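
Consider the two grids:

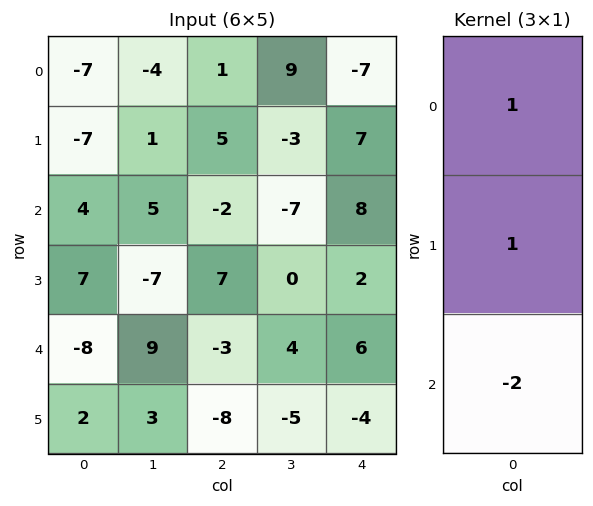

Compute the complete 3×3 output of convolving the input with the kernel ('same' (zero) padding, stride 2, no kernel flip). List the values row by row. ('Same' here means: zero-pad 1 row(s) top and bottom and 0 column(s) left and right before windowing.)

7 -9 -21
-17 -11 11
-5 20 16

Output[0,0]: The receptive field on the zero-padded input at this output position is [0 / -7 / -7]. Elementwise product with the kernel and sum: 0·1 + -7·1 + -7·-2.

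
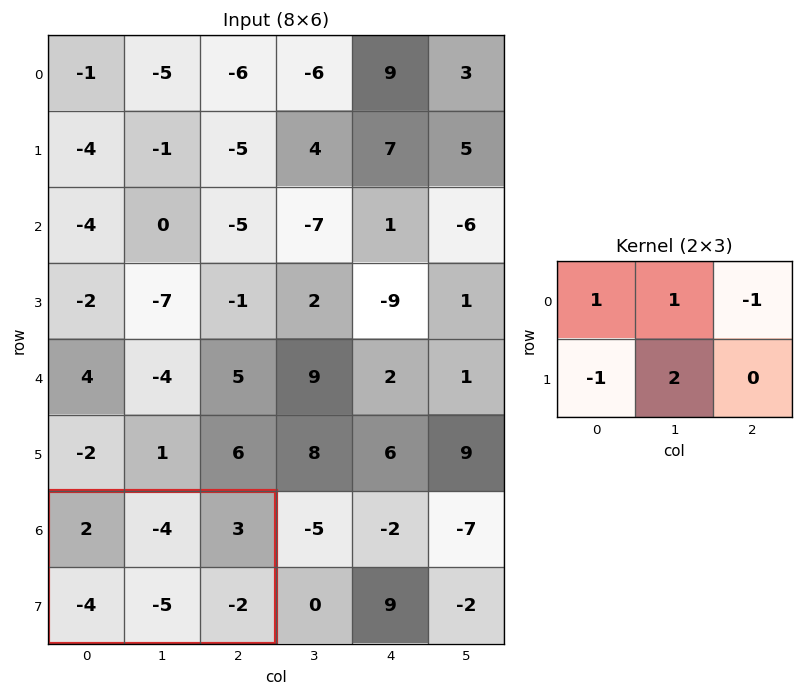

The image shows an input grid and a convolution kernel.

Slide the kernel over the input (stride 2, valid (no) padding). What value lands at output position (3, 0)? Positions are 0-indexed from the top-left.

-11

The receptive field on the input at this output position is [2 -4 3 / -4 -5 -2]. Elementwise product with the kernel and sum: 2·1 + -4·1 + 3·-1 + -4·-1 + -5·2.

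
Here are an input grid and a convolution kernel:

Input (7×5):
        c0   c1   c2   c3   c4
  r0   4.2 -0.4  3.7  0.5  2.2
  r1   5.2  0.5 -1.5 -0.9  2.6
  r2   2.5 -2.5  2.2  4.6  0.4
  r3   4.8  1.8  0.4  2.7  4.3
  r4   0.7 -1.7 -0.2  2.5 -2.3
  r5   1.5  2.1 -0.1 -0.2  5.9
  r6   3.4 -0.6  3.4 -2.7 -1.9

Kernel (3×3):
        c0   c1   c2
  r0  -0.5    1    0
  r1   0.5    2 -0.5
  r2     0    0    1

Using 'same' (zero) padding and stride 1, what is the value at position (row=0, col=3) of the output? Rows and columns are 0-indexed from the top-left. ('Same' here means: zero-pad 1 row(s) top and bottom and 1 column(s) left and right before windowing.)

4.35

The receptive field on the zero-padded input at this output position is [0 0 0 / 3.7 0.5 2.2 / -1.5 -0.9 2.6]. Elementwise product with the kernel and sum: 0·-0.5 + 0·1 + 3.7·0.5 + 0.5·2 + 2.2·-0.5 + 2.6·1.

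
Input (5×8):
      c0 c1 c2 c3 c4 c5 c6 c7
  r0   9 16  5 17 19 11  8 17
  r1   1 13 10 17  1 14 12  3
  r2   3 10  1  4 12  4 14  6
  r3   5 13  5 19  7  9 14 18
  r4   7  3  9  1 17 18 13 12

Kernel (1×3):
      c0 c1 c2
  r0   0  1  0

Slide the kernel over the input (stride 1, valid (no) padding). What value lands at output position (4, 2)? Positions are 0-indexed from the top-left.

The receptive field on the input at this output position is [9 1 17]. Elementwise product with the kernel and sum: 1·1.

1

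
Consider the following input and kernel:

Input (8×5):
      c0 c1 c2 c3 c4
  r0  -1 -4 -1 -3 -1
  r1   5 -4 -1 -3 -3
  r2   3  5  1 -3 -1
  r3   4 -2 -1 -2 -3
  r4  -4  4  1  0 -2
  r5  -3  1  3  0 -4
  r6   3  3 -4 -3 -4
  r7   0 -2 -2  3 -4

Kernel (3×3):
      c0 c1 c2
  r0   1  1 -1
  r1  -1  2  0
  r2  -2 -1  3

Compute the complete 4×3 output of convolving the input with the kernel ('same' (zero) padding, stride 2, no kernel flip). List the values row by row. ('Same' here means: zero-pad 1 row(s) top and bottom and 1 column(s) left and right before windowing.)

Output[0,0]: The receptive field on the zero-padded input at this output position is [0 0 0 / 0 -1 -4 / 0 5 -4]. Elementwise product with the kernel and sum: 0·1 + 0·1 + 0·-1 + 0·-1 + -1·2 + 0·-2 + 5·-1 + -4·3.
Output[0,1]: The receptive field on the zero-padded input at this output position is [0 0 0 / -4 -1 -3 / -4 -1 -3]. Elementwise product with the kernel and sum: 0·1 + 0·1 + 0·-1 + -4·-1 + -1·2 + -4·-2 + -1·-1 + -3·3.

-19 2 10
5 -6 2
4 -8 -5
-4 8 -11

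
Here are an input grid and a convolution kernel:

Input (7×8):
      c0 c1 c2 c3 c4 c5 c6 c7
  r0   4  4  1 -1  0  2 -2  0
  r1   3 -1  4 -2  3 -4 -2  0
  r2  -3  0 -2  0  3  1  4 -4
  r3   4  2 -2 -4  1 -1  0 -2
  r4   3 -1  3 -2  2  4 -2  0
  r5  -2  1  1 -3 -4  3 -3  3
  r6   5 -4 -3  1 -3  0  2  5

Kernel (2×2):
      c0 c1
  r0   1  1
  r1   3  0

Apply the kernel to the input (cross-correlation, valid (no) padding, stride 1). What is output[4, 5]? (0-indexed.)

The receptive field on the input at this output position is [4 -2 / 3 -3]. Elementwise product with the kernel and sum: 4·1 + -2·1 + 3·3.

11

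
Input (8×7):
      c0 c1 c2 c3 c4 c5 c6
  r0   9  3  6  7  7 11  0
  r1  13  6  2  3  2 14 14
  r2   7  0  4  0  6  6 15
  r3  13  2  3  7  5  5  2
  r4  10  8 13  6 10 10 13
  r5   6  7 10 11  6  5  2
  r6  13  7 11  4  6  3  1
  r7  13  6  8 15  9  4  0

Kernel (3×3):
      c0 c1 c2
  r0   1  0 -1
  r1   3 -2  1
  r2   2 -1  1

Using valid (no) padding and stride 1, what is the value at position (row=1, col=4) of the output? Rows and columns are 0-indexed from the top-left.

The receptive field on the input at this output position is [2 14 14 / 6 6 15 / 5 5 2]. Elementwise product with the kernel and sum: 2·1 + 14·-1 + 6·3 + 6·-2 + 15·1 + 5·2 + 5·-1 + 2·1.

16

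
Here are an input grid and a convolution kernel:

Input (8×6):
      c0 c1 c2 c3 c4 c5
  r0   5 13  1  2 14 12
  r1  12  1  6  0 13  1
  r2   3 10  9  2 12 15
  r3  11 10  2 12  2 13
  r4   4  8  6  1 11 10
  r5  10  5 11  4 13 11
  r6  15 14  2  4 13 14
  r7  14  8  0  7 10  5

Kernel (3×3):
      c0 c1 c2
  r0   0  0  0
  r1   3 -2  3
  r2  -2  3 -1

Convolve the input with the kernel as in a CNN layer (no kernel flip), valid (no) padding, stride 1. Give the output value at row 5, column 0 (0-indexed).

The receptive field on the input at this output position is [10 5 11 / 15 14 2 / 14 8 0]. Elementwise product with the kernel and sum: 15·3 + 14·-2 + 2·3 + 14·-2 + 8·3 + 0·-1.

19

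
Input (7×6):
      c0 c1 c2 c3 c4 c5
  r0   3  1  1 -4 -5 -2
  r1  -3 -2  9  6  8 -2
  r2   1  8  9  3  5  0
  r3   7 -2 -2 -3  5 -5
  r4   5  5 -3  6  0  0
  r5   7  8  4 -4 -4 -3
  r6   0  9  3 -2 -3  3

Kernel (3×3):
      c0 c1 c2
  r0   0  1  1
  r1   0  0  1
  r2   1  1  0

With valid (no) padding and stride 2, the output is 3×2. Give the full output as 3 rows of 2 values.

Output[0,0]: The receptive field on the input at this output position is [3 1 1 / -3 -2 9 / 1 8 9]. Elementwise product with the kernel and sum: 1·1 + 1·1 + 9·1 + 1·1 + 8·1.

20 11
25 16
15 3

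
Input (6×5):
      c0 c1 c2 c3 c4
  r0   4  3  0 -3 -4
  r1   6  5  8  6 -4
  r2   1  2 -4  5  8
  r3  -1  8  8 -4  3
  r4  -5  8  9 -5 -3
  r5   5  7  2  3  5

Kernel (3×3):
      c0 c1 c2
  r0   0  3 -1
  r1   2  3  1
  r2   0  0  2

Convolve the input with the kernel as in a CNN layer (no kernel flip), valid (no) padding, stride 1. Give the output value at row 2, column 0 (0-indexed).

58

The receptive field on the input at this output position is [1 2 -4 / -1 8 8 / -5 8 9]. Elementwise product with the kernel and sum: 2·3 + -4·-1 + -1·2 + 8·3 + 8·1 + 9·2.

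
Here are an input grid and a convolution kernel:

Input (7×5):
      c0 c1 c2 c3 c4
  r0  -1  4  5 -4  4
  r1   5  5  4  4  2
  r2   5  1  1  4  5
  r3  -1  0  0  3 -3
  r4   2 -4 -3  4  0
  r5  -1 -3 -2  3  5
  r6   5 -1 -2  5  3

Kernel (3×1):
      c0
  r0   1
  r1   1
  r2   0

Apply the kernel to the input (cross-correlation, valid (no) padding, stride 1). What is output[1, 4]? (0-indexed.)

7

The receptive field on the input at this output position is [2 / 5 / -3]. Elementwise product with the kernel and sum: 2·1 + 5·1.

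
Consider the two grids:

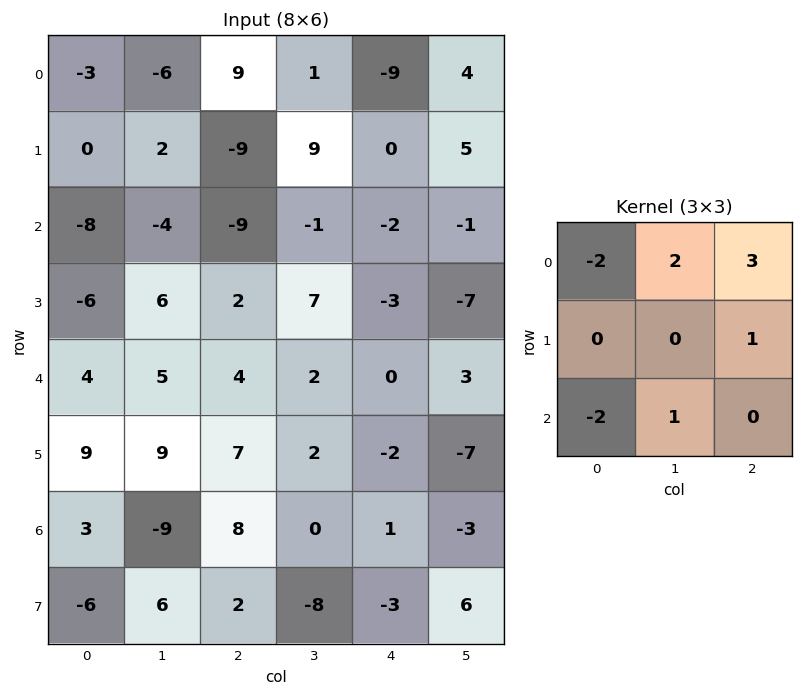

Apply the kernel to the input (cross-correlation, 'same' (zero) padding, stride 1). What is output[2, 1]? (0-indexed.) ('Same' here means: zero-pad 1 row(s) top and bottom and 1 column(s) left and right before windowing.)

The receptive field on the zero-padded input at this output position is [0 2 -9 / -8 -4 -9 / -6 6 2]. Elementwise product with the kernel and sum: 0·-2 + 2·2 + -9·3 + -9·1 + -6·-2 + 6·1.

-14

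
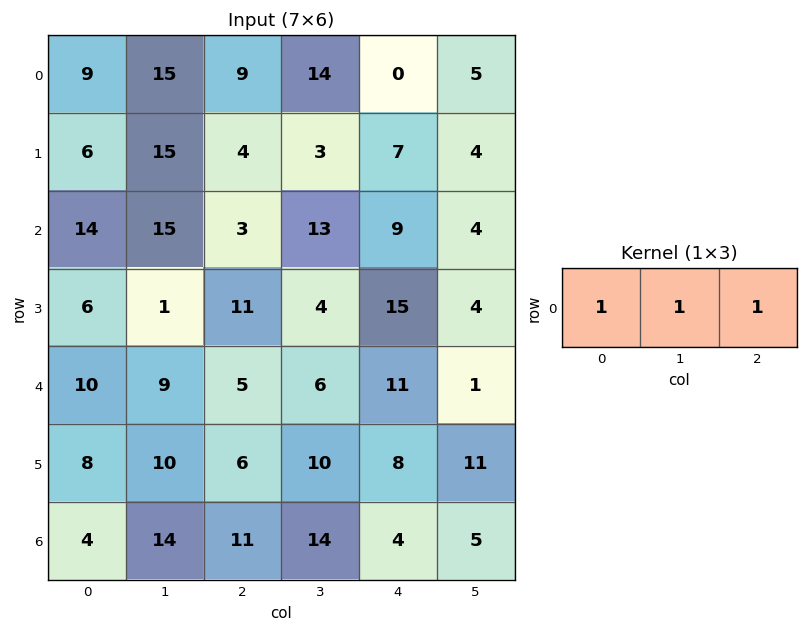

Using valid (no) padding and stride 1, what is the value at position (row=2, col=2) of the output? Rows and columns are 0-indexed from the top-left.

The receptive field on the input at this output position is [3 13 9]. Elementwise product with the kernel and sum: 3·1 + 13·1 + 9·1.

25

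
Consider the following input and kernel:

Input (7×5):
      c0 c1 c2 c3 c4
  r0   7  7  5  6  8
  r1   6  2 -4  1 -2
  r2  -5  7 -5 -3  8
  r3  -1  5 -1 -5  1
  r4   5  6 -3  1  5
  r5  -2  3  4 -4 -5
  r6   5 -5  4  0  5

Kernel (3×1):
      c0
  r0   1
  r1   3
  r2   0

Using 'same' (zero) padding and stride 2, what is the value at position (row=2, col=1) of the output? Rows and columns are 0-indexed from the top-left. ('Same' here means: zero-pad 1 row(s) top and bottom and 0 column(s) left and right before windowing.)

The receptive field on the zero-padded input at this output position is [-1 / -3 / 4]. Elementwise product with the kernel and sum: -1·1 + -3·3.

-10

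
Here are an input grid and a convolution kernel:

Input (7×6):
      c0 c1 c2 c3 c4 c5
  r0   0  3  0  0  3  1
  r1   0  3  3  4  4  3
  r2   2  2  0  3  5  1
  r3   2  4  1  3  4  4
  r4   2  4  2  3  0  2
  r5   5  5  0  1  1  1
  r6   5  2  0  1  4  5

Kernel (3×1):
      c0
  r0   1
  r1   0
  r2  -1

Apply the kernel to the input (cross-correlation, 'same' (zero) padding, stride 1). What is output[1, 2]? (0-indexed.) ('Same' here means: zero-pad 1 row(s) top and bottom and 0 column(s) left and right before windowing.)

0

The receptive field on the zero-padded input at this output position is [0 / 3 / 0]. Elementwise product with the kernel and sum: 0·1 + 0·-1.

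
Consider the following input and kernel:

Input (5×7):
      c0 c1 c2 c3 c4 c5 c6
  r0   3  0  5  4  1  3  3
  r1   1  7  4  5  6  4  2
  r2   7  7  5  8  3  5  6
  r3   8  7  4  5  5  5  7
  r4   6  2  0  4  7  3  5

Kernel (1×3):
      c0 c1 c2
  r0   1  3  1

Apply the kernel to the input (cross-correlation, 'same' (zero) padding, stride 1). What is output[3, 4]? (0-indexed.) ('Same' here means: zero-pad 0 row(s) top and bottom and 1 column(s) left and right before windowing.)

25

The receptive field on the zero-padded input at this output position is [5 5 5]. Elementwise product with the kernel and sum: 5·1 + 5·3 + 5·1.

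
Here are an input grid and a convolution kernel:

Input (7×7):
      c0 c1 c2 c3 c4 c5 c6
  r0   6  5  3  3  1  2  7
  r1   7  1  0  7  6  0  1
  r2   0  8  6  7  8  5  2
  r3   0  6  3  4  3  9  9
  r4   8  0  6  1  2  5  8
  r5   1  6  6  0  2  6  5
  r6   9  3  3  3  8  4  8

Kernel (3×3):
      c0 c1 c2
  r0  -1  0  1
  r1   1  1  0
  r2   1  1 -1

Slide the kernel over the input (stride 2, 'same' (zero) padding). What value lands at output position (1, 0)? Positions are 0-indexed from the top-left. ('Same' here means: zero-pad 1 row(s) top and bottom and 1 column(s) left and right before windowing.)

The receptive field on the zero-padded input at this output position is [0 7 1 / 0 0 8 / 0 0 6]. Elementwise product with the kernel and sum: 0·-1 + 1·1 + 0·1 + 0·1 + 0·1 + 0·1 + 6·-1.

-5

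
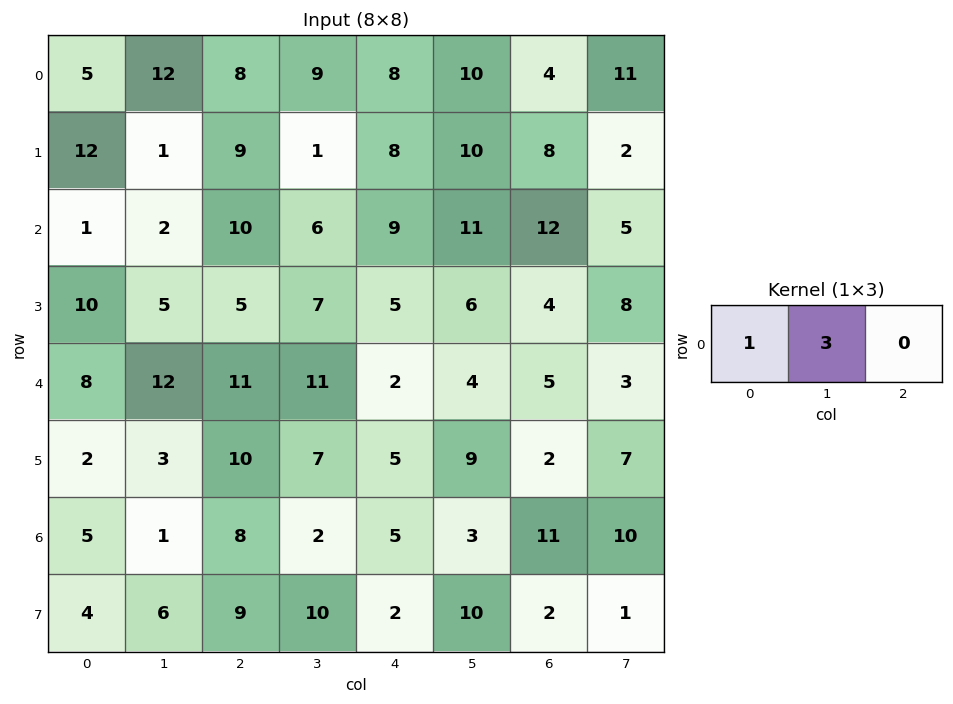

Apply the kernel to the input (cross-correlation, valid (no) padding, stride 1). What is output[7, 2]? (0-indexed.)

The receptive field on the input at this output position is [9 10 2]. Elementwise product with the kernel and sum: 9·1 + 10·3.

39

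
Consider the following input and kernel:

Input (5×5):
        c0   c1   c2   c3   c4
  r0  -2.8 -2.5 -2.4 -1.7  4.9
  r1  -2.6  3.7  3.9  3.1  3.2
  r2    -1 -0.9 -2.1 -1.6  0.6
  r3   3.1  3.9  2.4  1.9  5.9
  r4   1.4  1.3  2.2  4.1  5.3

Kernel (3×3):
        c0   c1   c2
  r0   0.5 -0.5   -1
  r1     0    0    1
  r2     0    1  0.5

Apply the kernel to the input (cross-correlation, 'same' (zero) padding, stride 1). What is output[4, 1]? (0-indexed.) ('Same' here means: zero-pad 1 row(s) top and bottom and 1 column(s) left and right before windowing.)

The receptive field on the zero-padded input at this output position is [3.1 3.9 2.4 / 1.4 1.3 2.2 / 0 0 0]. Elementwise product with the kernel and sum: 3.1·0.5 + 3.9·-0.5 + 2.4·-1 + 2.2·1 + 0·1 + 0·0.5.

-0.6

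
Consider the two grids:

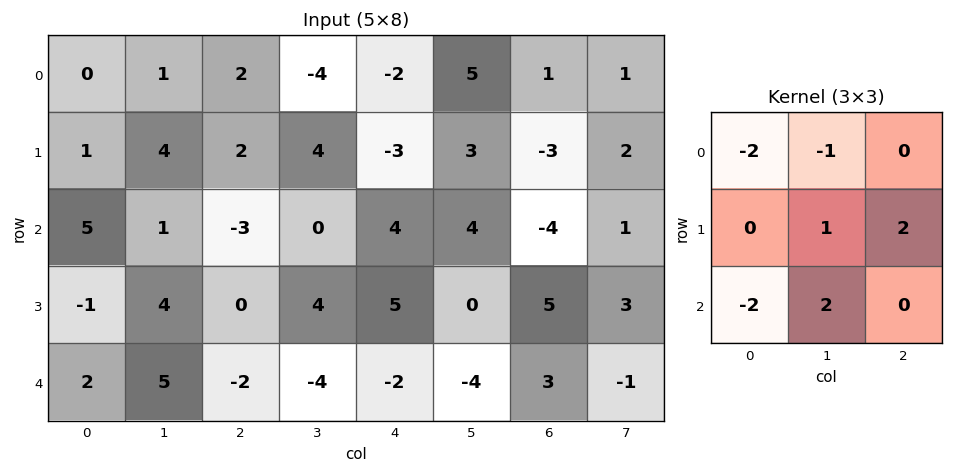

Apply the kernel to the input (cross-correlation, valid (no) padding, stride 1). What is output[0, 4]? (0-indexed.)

-4

The receptive field on the input at this output position is [-2 5 1 / -3 3 -3 / 4 4 -4]. Elementwise product with the kernel and sum: -2·-2 + 5·-1 + 3·1 + -3·2 + 4·-2 + 4·2.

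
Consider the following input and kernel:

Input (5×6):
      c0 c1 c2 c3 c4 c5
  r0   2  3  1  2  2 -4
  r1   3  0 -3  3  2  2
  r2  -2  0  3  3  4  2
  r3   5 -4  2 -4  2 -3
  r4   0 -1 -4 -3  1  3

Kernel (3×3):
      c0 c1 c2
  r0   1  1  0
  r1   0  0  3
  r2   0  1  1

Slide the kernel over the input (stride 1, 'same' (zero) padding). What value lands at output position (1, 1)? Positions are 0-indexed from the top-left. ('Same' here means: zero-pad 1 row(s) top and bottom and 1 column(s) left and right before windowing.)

-1

The receptive field on the zero-padded input at this output position is [2 3 1 / 3 0 -3 / -2 0 3]. Elementwise product with the kernel and sum: 2·1 + 3·1 + -3·3 + 0·1 + 3·1.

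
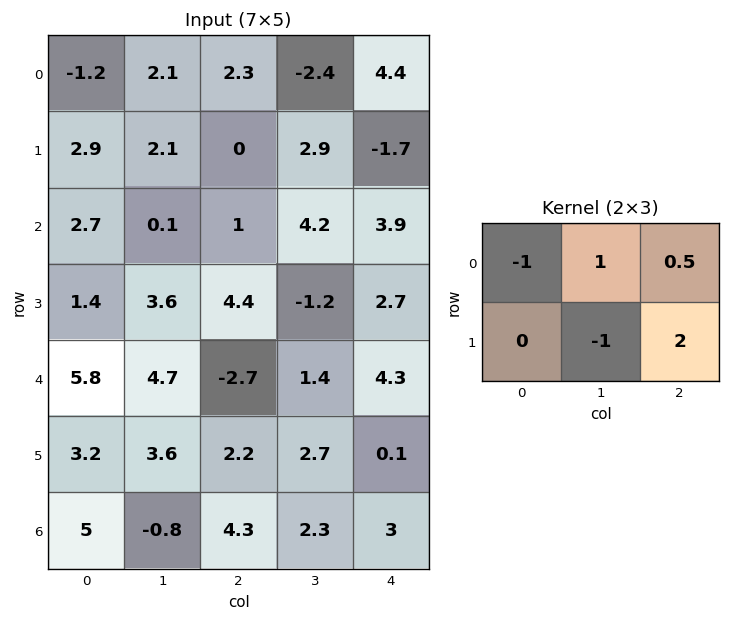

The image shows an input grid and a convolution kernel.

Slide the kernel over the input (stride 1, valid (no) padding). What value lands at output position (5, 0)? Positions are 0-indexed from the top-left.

The receptive field on the input at this output position is [3.2 3.6 2.2 / 5 -0.8 4.3]. Elementwise product with the kernel and sum: 3.2·-1 + 3.6·1 + 2.2·0.5 + -0.8·-1 + 4.3·2.

10.9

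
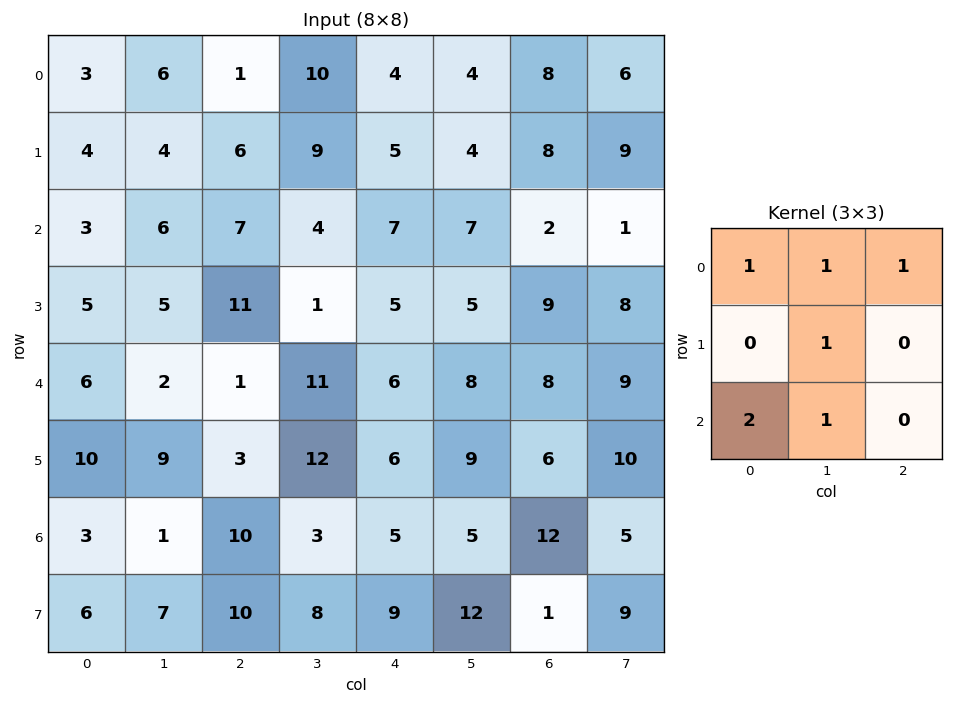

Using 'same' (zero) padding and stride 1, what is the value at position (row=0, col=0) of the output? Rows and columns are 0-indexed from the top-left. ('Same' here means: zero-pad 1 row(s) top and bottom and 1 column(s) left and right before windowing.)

7

The receptive field on the zero-padded input at this output position is [0 0 0 / 0 3 6 / 0 4 4]. Elementwise product with the kernel and sum: 0·1 + 0·1 + 0·1 + 3·1 + 0·2 + 4·1.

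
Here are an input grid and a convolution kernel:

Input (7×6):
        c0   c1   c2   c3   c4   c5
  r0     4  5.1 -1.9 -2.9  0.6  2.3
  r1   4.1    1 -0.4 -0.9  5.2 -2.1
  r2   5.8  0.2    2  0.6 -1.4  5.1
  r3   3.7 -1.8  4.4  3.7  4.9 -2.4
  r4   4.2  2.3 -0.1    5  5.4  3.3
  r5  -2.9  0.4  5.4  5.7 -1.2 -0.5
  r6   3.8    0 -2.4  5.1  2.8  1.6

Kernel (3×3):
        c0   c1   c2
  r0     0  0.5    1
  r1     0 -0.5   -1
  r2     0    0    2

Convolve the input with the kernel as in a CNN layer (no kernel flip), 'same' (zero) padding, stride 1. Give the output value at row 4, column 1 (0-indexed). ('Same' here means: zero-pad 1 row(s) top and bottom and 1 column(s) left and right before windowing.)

The receptive field on the zero-padded input at this output position is [3.7 -1.8 4.4 / 4.2 2.3 -0.1 / -2.9 0.4 5.4]. Elementwise product with the kernel and sum: -1.8·0.5 + 4.4·1 + 2.3·-0.5 + -0.1·-1 + 5.4·2.

13.25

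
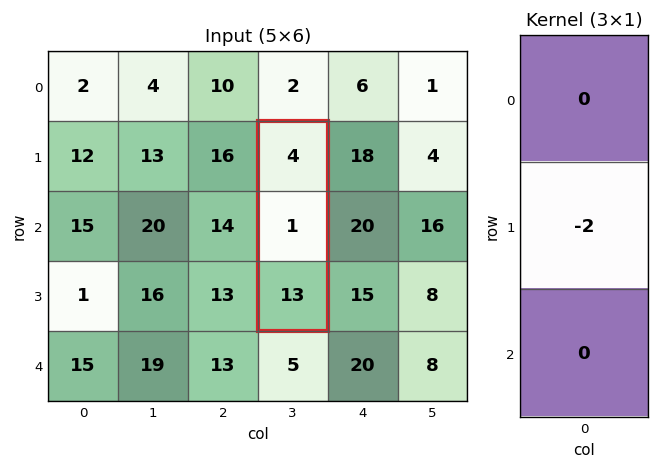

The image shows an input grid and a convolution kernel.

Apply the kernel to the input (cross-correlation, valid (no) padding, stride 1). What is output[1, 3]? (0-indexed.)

The receptive field on the input at this output position is [4 / 1 / 13]. Elementwise product with the kernel and sum: 1·-2.

-2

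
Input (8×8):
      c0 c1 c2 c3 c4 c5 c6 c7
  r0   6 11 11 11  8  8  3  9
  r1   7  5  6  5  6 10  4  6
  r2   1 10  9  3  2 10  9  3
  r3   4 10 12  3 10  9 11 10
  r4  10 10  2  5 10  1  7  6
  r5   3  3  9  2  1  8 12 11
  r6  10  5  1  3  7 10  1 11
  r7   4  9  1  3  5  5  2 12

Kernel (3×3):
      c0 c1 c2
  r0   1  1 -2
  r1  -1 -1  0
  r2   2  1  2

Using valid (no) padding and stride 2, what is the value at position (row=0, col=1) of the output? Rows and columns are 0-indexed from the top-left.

The receptive field on the input at this output position is [11 11 8 / 6 5 6 / 9 3 2]. Elementwise product with the kernel and sum: 11·1 + 11·1 + 8·-2 + 6·-1 + 5·-1 + 9·2 + 3·1 + 2·2.

20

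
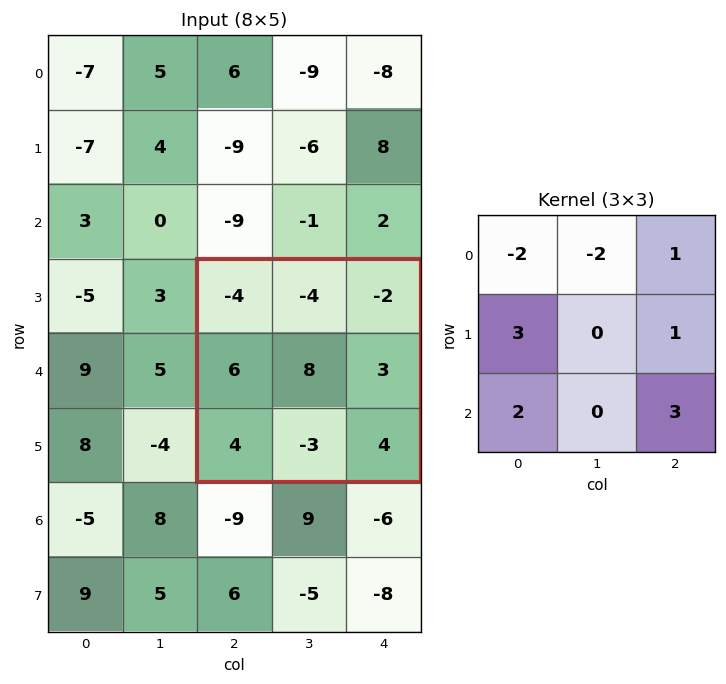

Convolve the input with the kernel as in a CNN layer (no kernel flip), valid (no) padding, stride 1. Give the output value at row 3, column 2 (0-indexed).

The receptive field on the input at this output position is [-4 -4 -2 / 6 8 3 / 4 -3 4]. Elementwise product with the kernel and sum: -4·-2 + -4·-2 + -2·1 + 6·3 + 3·1 + 4·2 + 4·3.

55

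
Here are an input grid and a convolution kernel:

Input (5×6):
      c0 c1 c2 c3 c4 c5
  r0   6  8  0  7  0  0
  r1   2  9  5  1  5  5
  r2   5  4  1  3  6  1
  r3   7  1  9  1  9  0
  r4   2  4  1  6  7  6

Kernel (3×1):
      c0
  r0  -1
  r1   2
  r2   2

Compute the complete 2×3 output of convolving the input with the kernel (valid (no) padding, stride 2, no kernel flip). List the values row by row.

8 12 22
13 19 26

Output[0,0]: The receptive field on the input at this output position is [6 / 2 / 5]. Elementwise product with the kernel and sum: 6·-1 + 2·2 + 5·2.
Output[0,1]: The receptive field on the input at this output position is [0 / 5 / 1]. Elementwise product with the kernel and sum: 0·-1 + 5·2 + 1·2.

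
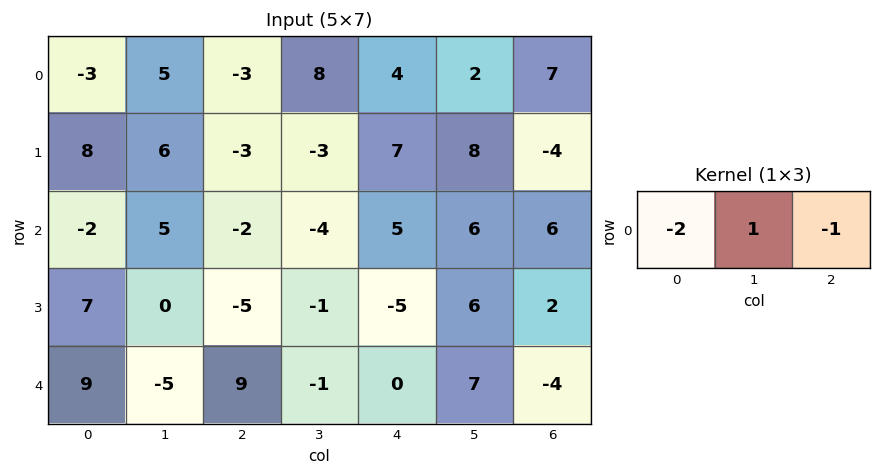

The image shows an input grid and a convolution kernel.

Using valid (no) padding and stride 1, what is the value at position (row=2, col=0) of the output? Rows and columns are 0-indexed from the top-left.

11

The receptive field on the input at this output position is [-2 5 -2]. Elementwise product with the kernel and sum: -2·-2 + 5·1 + -2·-1.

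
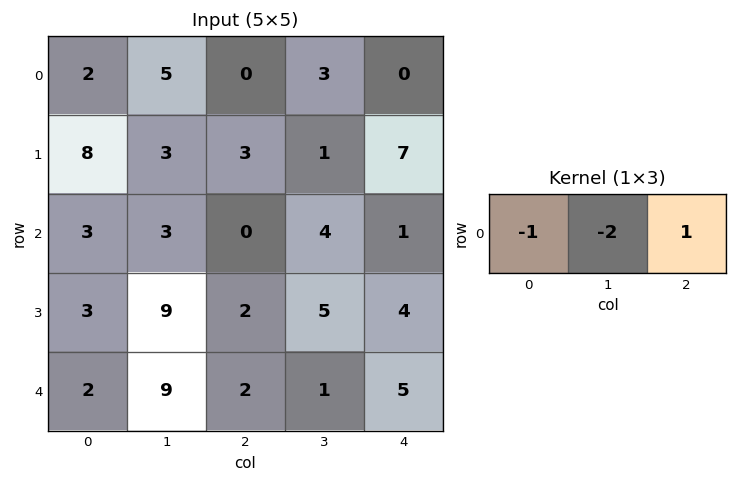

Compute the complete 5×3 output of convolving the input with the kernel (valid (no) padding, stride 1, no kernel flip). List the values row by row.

Output[0,0]: The receptive field on the input at this output position is [2 5 0]. Elementwise product with the kernel and sum: 2·-1 + 5·-2 + 0·1.

-12 -2 -6
-11 -8 2
-9 1 -7
-19 -8 -8
-18 -12 1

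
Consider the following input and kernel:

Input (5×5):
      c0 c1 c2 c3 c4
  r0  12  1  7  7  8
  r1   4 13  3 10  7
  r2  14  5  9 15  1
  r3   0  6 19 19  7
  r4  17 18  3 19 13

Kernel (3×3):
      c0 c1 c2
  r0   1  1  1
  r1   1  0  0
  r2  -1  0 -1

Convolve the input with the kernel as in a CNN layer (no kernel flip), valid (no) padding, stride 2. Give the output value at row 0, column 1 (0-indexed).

The receptive field on the input at this output position is [7 7 8 / 3 10 7 / 9 15 1]. Elementwise product with the kernel and sum: 7·1 + 7·1 + 8·1 + 3·1 + 9·-1 + 1·-1.

15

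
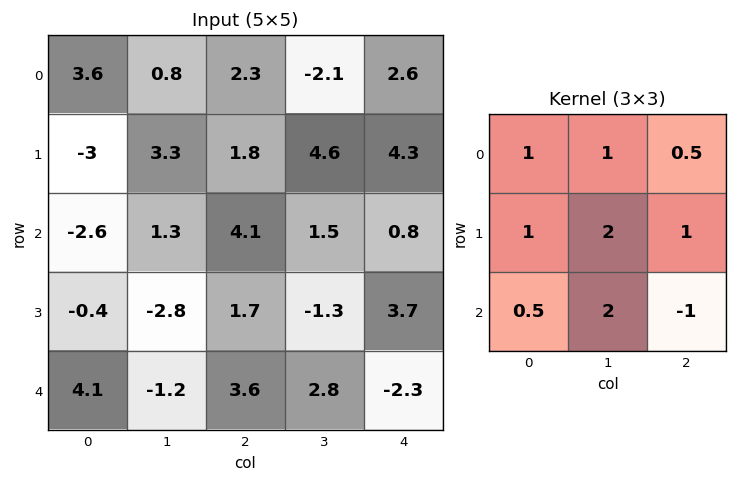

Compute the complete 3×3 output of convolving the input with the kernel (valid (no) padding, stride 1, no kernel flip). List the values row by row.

8.15 20.9 21.05
-2.2 21.7 11
-7.5 9.25 18.5

Output[0,0]: The receptive field on the input at this output position is [3.6 0.8 2.3 / -3 3.3 1.8 / -2.6 1.3 4.1]. Elementwise product with the kernel and sum: 3.6·1 + 0.8·1 + 2.3·0.5 + -3·1 + 3.3·2 + 1.8·1 + -2.6·0.5 + 1.3·2 + 4.1·-1.
Output[0,1]: The receptive field on the input at this output position is [0.8 2.3 -2.1 / 3.3 1.8 4.6 / 1.3 4.1 1.5]. Elementwise product with the kernel and sum: 0.8·1 + 2.3·1 + -2.1·0.5 + 3.3·1 + 1.8·2 + 4.6·1 + 1.3·0.5 + 4.1·2 + 1.5·-1.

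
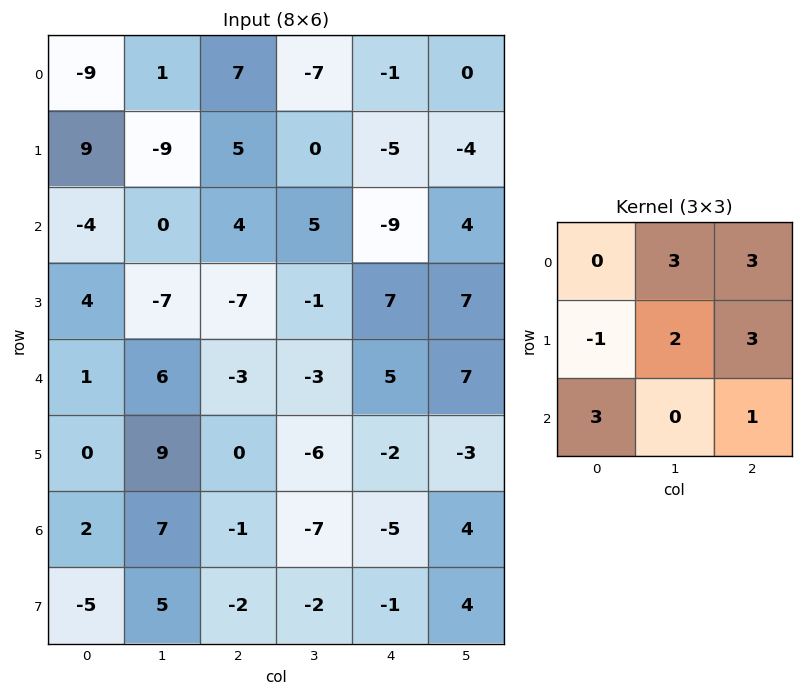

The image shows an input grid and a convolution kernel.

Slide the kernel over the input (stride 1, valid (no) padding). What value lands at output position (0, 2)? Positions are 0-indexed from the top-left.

-41

The receptive field on the input at this output position is [7 -7 -1 / 5 0 -5 / 4 5 -9]. Elementwise product with the kernel and sum: -7·3 + -1·3 + 5·-1 + 0·2 + -5·3 + 4·3 + -9·1.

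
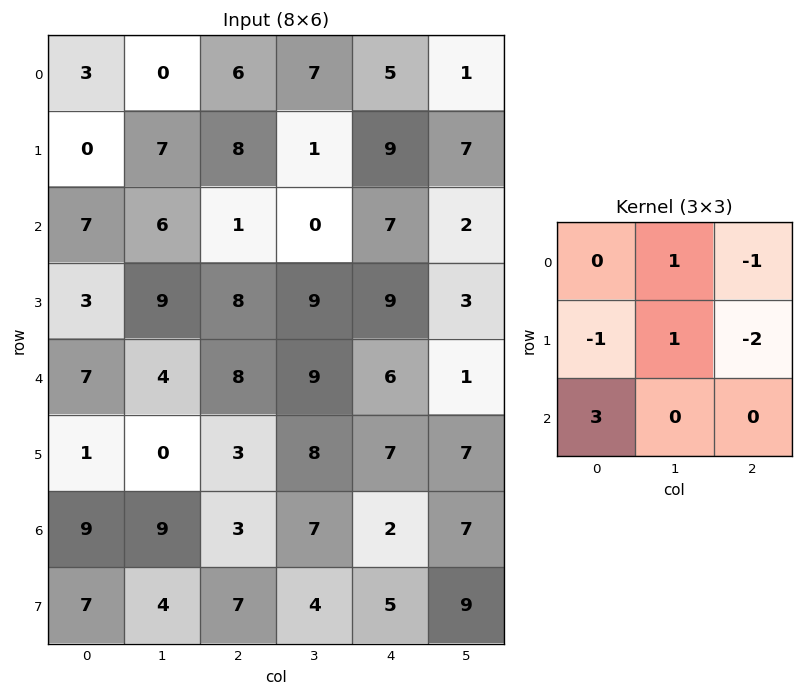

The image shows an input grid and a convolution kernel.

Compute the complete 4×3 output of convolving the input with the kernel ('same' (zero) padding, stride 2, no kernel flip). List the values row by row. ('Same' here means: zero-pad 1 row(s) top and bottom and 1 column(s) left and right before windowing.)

Output[0,0]: The receptive field on the zero-padded input at this output position is [0 0 0 / 0 3 0 / 0 0 7]. Elementwise product with the kernel and sum: 0·1 + 0·-1 + 0·-1 + 3·1 + 0·-2 + 0·3.
Output[0,1]: The receptive field on the zero-padded input at this output position is [0 0 0 / 0 6 7 / 7 8 1]. Elementwise product with the kernel and sum: 0·1 + 0·-1 + 0·-1 + 6·1 + 7·-2 + 7·3.

3 13 -1
-12 29 32
-7 -15 25
-8 -13 -7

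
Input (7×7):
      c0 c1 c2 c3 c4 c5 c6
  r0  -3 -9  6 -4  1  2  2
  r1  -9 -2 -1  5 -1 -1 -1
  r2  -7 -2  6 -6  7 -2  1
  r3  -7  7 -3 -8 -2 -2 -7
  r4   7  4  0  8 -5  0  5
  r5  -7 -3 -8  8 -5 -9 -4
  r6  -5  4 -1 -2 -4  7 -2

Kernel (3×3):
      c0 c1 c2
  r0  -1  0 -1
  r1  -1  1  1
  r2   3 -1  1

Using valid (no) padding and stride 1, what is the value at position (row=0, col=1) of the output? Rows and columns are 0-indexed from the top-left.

1

The receptive field on the input at this output position is [-9 6 -4 / -2 -1 5 / -2 6 -6]. Elementwise product with the kernel and sum: -9·-1 + -4·-1 + -2·-1 + -1·1 + 5·1 + -2·3 + 6·-1 + -6·1.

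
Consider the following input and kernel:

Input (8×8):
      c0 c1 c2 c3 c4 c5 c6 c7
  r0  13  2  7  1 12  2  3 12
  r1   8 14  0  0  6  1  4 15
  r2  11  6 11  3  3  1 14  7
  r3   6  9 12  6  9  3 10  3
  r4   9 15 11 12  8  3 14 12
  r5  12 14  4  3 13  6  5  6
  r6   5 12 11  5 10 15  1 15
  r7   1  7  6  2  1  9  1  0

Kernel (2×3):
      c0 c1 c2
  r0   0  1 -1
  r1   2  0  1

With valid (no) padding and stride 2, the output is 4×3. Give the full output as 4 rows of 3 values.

11 -5 15
19 33 15
32 25 20
9 8 17

Output[0,0]: The receptive field on the input at this output position is [13 2 7 / 8 14 0]. Elementwise product with the kernel and sum: 2·1 + 7·-1 + 8·2 + 0·1.
Output[0,1]: The receptive field on the input at this output position is [7 1 12 / 0 0 6]. Elementwise product with the kernel and sum: 1·1 + 12·-1 + 0·2 + 6·1.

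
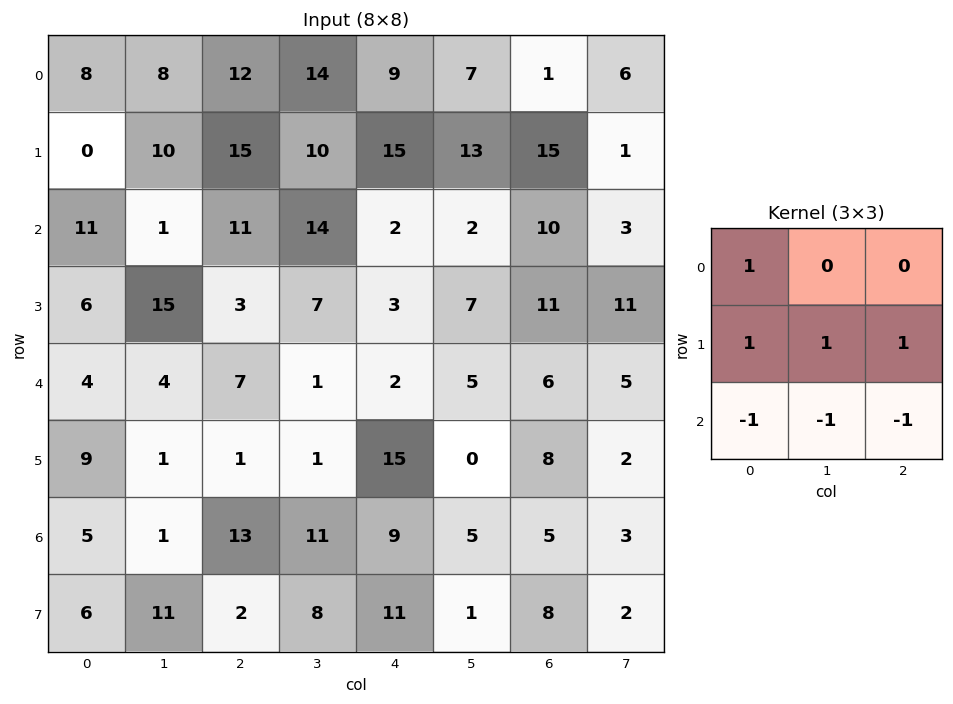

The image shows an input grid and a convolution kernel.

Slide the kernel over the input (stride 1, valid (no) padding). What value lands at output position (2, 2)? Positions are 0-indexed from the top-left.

The receptive field on the input at this output position is [11 14 2 / 3 7 3 / 7 1 2]. Elementwise product with the kernel and sum: 11·1 + 3·1 + 7·1 + 3·1 + 7·-1 + 1·-1 + 2·-1.

14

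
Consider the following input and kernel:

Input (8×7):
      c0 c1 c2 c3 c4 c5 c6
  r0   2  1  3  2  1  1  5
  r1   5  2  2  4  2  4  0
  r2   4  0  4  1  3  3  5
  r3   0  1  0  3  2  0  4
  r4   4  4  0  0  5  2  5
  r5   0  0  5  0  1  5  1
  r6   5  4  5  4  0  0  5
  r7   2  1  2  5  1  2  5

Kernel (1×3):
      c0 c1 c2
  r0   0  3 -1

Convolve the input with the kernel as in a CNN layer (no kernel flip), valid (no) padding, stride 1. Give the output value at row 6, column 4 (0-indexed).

The receptive field on the input at this output position is [0 0 5]. Elementwise product with the kernel and sum: 0·3 + 5·-1.

-5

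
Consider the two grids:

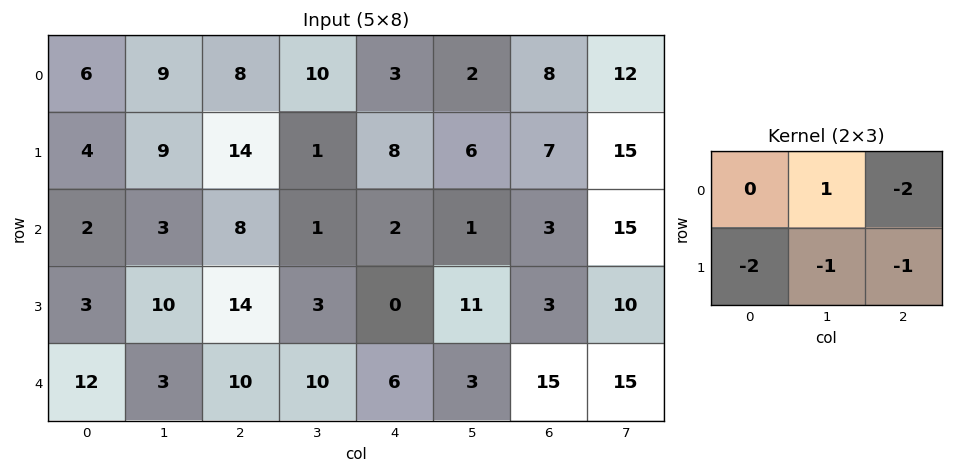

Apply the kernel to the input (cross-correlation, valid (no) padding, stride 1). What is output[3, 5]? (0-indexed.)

-53

The receptive field on the input at this output position is [11 3 10 / 3 15 15]. Elementwise product with the kernel and sum: 3·1 + 10·-2 + 3·-2 + 15·-1 + 15·-1.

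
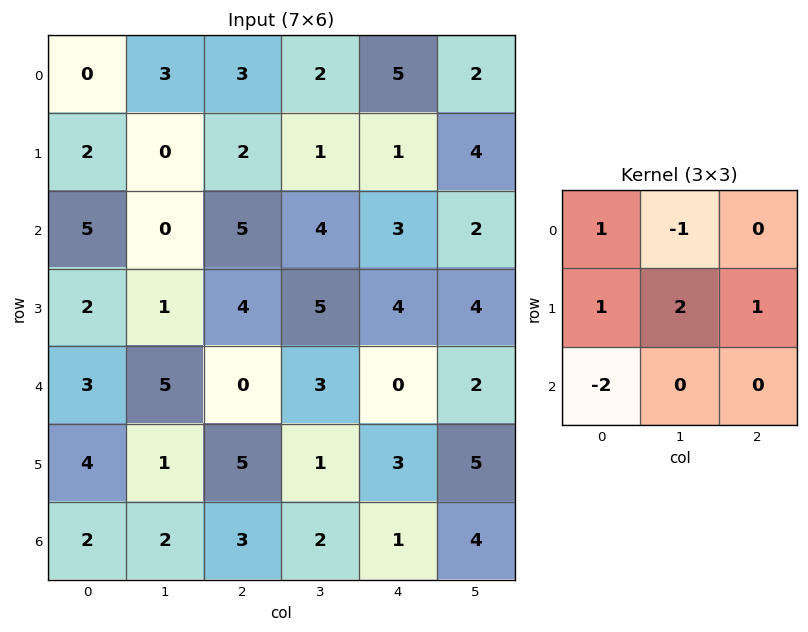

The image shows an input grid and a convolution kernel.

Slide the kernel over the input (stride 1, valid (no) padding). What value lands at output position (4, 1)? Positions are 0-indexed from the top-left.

The receptive field on the input at this output position is [5 0 3 / 1 5 1 / 2 3 2]. Elementwise product with the kernel and sum: 5·1 + 0·-1 + 1·1 + 5·2 + 1·1 + 2·-2.

13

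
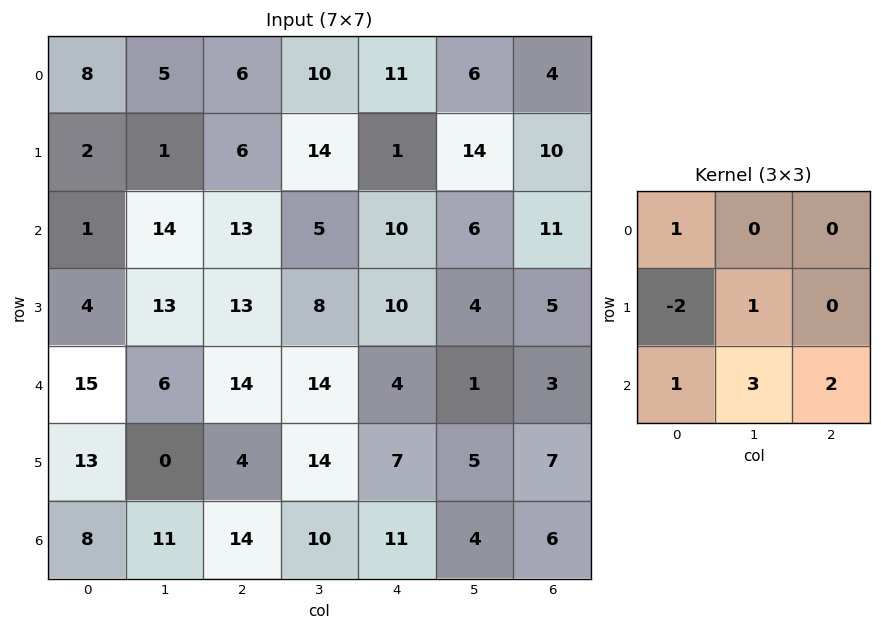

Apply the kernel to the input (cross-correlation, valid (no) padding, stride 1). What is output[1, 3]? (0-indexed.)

60

The receptive field on the input at this output position is [14 1 14 / 5 10 6 / 8 10 4]. Elementwise product with the kernel and sum: 14·1 + 5·-2 + 10·1 + 8·1 + 10·3 + 4·2.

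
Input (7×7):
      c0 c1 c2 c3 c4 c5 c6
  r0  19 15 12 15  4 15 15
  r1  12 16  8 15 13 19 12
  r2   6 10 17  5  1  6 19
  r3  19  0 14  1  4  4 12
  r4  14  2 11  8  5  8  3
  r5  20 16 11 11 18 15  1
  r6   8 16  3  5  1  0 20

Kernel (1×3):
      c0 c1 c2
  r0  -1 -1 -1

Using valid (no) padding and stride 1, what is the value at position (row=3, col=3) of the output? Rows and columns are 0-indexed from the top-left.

The receptive field on the input at this output position is [1 4 4]. Elementwise product with the kernel and sum: 1·-1 + 4·-1 + 4·-1.

-9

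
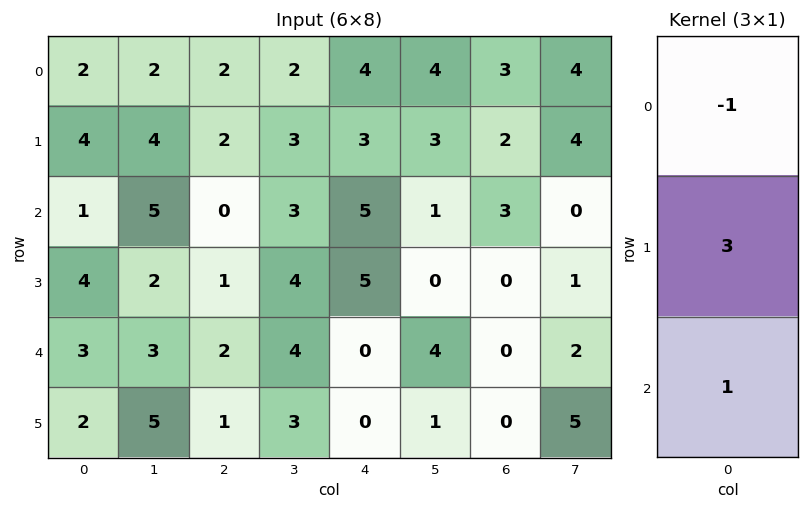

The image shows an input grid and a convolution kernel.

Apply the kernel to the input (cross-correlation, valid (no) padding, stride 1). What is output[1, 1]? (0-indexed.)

13

The receptive field on the input at this output position is [4 / 5 / 2]. Elementwise product with the kernel and sum: 4·-1 + 5·3 + 2·1.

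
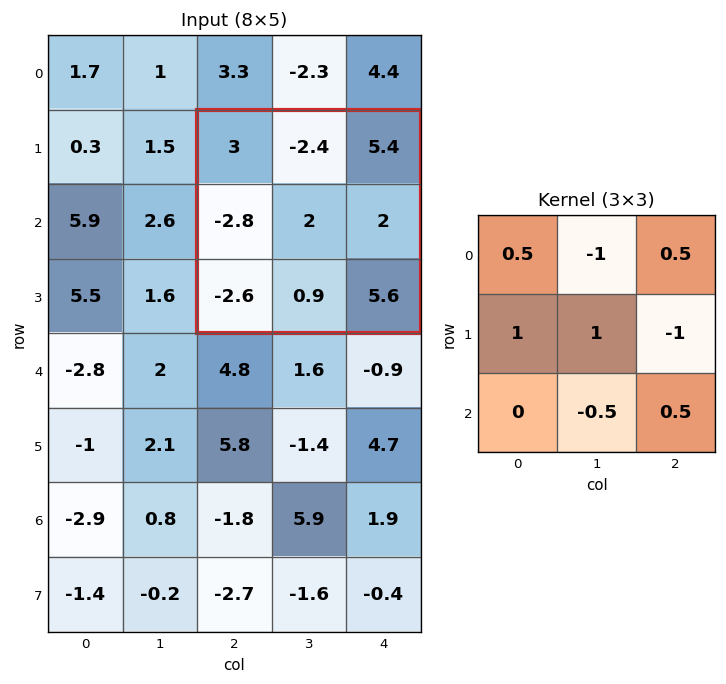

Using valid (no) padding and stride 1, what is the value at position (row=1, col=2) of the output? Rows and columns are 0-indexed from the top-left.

6.15

The receptive field on the input at this output position is [3 -2.4 5.4 / -2.8 2 2 / -2.6 0.9 5.6]. Elementwise product with the kernel and sum: 3·0.5 + -2.4·-1 + 5.4·0.5 + -2.8·1 + 2·1 + 2·-1 + 0.9·-0.5 + 5.6·0.5.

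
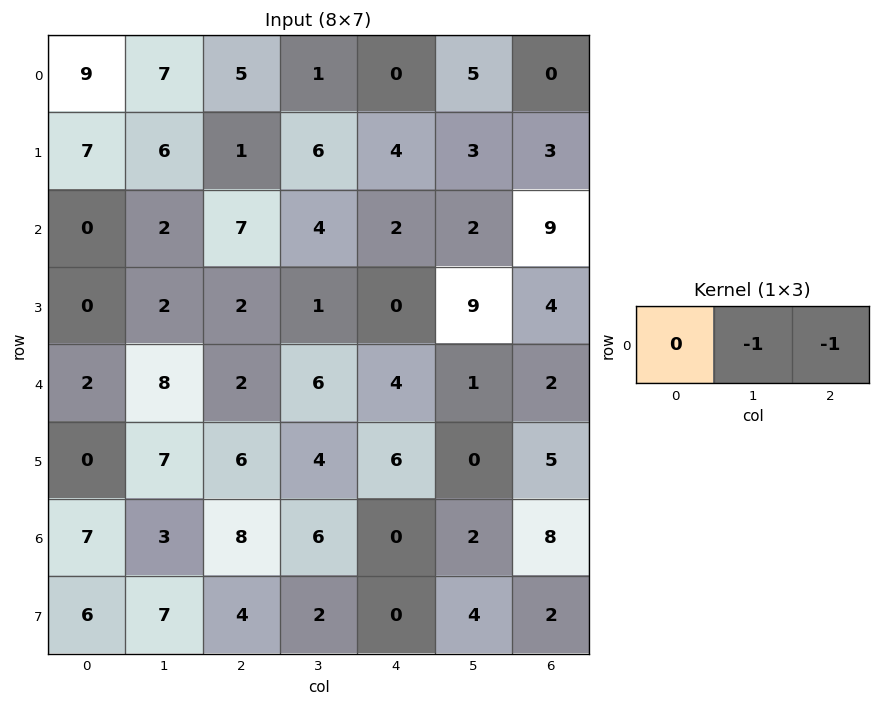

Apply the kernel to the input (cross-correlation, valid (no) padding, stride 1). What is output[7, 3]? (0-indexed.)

The receptive field on the input at this output position is [2 0 4]. Elementwise product with the kernel and sum: 0·-1 + 4·-1.

-4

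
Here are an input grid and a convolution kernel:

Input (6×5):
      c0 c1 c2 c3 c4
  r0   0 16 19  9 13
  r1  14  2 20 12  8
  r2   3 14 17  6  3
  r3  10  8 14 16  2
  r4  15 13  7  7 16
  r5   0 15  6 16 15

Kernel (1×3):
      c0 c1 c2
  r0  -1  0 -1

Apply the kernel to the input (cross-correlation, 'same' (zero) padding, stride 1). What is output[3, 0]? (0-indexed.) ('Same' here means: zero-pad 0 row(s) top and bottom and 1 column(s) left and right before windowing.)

The receptive field on the zero-padded input at this output position is [0 10 8]. Elementwise product with the kernel and sum: 0·-1 + 8·-1.

-8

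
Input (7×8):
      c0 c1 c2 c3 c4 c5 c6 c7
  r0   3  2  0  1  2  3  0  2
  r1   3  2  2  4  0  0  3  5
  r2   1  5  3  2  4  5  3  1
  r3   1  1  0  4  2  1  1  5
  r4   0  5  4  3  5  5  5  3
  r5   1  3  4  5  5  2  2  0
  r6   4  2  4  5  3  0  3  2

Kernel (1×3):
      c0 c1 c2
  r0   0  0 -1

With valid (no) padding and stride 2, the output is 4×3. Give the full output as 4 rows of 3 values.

0 -2 0
-3 -4 -3
-4 -5 -5
-4 -3 -3

Output[0,0]: The receptive field on the input at this output position is [3 2 0]. Elementwise product with the kernel and sum: 0·-1.
Output[0,1]: The receptive field on the input at this output position is [0 1 2]. Elementwise product with the kernel and sum: 2·-1.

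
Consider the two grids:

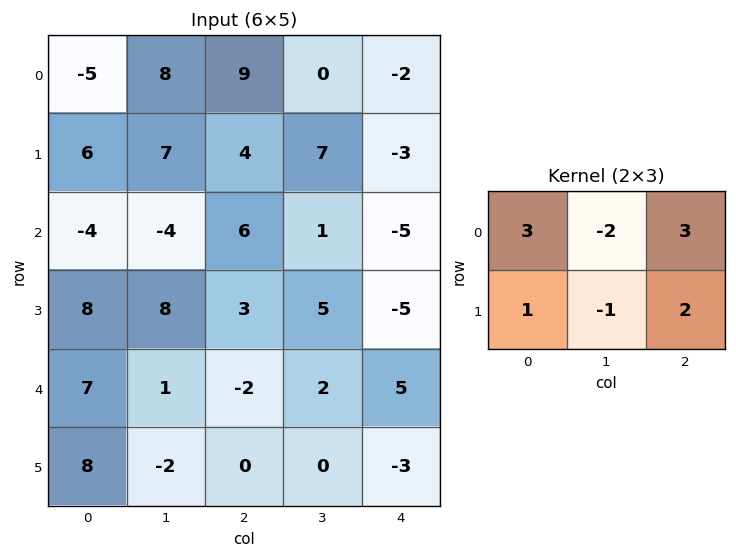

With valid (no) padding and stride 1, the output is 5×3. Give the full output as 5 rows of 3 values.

Output[0,0]: The receptive field on the input at this output position is [-5 8 9 / 6 7 4]. Elementwise product with the kernel and sum: -5·3 + 8·-2 + 9·3 + 6·1 + 7·-1 + 4·2.

3 23 12
28 26 -16
20 -6 -11
19 40 -10
23 11 -1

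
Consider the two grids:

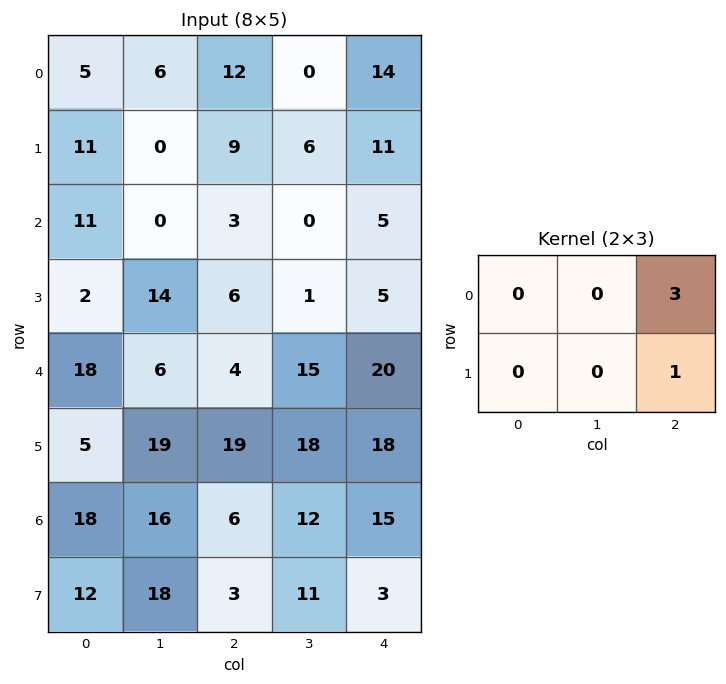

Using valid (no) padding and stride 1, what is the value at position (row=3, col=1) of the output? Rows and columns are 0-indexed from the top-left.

18

The receptive field on the input at this output position is [14 6 1 / 6 4 15]. Elementwise product with the kernel and sum: 1·3 + 15·1.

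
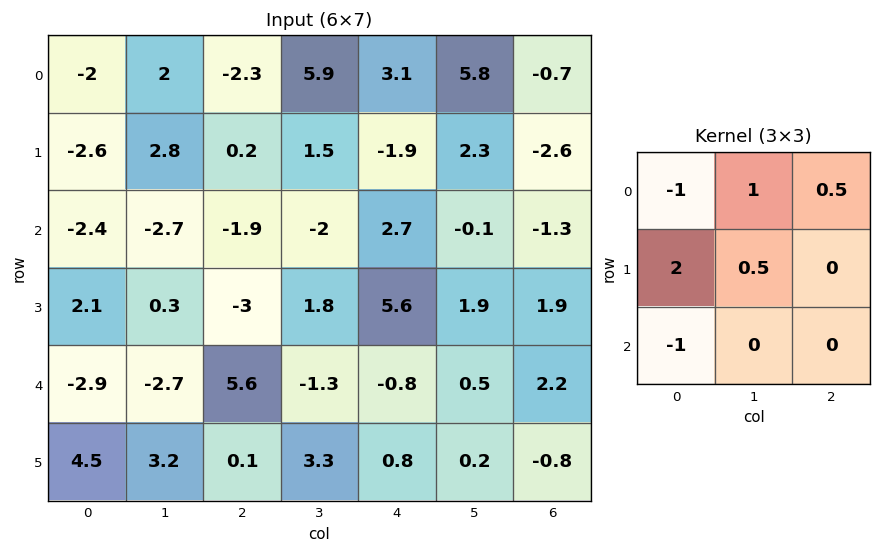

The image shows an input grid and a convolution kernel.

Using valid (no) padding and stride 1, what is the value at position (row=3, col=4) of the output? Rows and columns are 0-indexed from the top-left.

The receptive field on the input at this output position is [5.6 1.9 1.9 / -0.8 0.5 2.2 / 0.8 0.2 -0.8]. Elementwise product with the kernel and sum: 5.6·-1 + 1.9·1 + 1.9·0.5 + -0.8·2 + 0.5·0.5 + 0.8·-1.

-4.9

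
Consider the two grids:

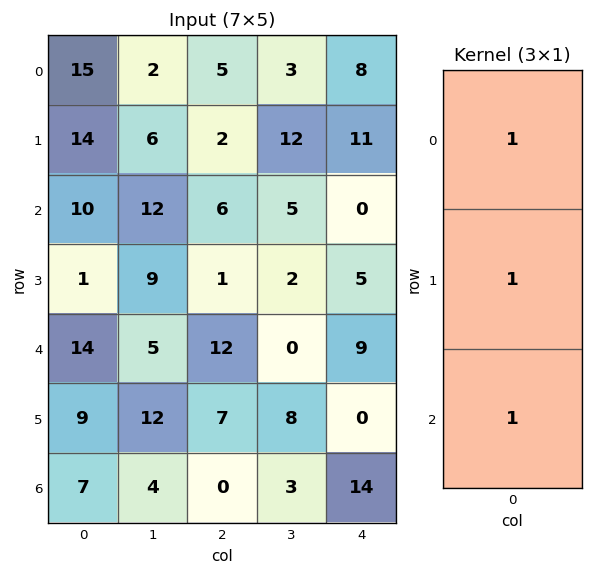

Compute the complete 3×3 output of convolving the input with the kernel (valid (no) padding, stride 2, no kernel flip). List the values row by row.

Output[0,0]: The receptive field on the input at this output position is [15 / 14 / 10]. Elementwise product with the kernel and sum: 15·1 + 14·1 + 10·1.

39 13 19
25 19 14
30 19 23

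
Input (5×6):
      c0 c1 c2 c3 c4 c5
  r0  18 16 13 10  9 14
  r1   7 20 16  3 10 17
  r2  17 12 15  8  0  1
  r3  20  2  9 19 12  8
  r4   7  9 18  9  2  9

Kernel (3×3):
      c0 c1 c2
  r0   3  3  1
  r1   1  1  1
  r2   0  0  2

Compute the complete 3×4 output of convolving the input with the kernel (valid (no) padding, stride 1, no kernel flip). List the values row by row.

Output[0,0]: The receptive field on the input at this output position is [18 16 13 / 7 20 16 / 17 12 15]. Elementwise product with the kernel and sum: 18·3 + 16·3 + 13·1 + 7·1 + 20·1 + 16·1 + 15·2.

188 152 107 103
159 184 114 81
169 137 113 82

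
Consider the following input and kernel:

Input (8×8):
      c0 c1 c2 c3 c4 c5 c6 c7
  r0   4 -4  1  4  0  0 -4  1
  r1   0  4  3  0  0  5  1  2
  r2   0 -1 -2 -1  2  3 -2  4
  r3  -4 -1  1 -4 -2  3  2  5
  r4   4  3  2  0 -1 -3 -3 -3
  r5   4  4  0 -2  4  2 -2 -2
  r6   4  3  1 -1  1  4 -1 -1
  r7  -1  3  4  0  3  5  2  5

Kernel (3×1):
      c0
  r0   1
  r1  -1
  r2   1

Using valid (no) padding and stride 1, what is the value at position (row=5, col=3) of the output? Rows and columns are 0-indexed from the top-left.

The receptive field on the input at this output position is [-2 / -1 / 0]. Elementwise product with the kernel and sum: -2·1 + -1·-1 + 0·1.

-1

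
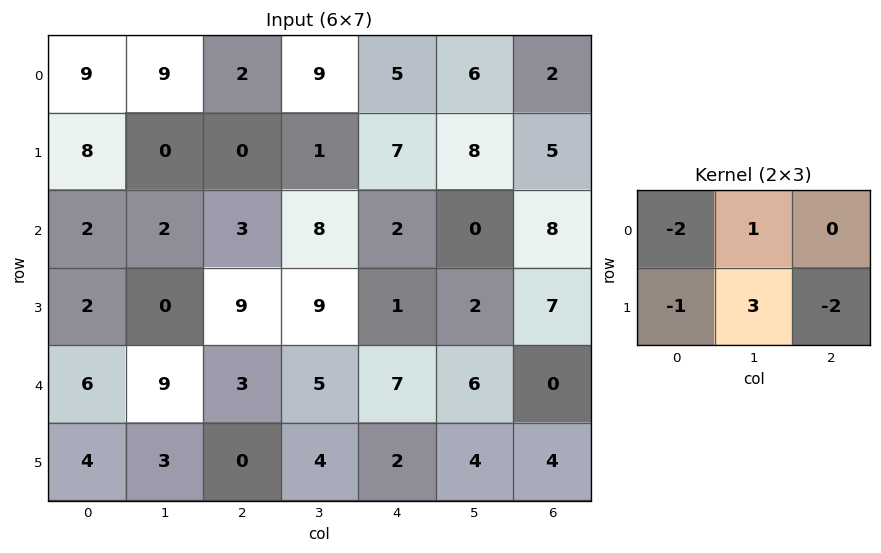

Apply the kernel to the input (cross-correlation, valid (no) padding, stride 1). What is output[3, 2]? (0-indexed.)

The receptive field on the input at this output position is [9 9 1 / 3 5 7]. Elementwise product with the kernel and sum: 9·-2 + 9·1 + 3·-1 + 5·3 + 7·-2.

-11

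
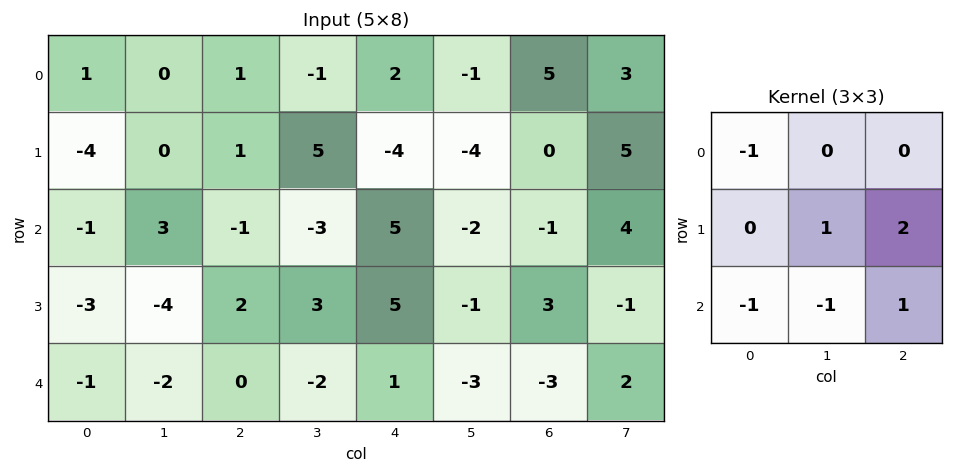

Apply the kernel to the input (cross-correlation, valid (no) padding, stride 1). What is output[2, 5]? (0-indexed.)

The receptive field on the input at this output position is [-2 -1 4 / -1 3 -1 / -3 -3 2]. Elementwise product with the kernel and sum: -2·-1 + 3·1 + -1·2 + -3·-1 + -3·-1 + 2·1.

11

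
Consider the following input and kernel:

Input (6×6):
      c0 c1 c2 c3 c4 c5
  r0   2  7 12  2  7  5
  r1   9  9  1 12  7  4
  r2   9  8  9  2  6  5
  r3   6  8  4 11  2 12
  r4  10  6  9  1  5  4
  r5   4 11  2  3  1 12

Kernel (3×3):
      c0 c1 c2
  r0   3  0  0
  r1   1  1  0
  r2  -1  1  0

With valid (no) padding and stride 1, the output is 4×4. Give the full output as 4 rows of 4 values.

23 32 42 29
46 40 21 35
37 39 34 23
41 30 23 37

Output[0,0]: The receptive field on the input at this output position is [2 7 12 / 9 9 1 / 9 8 9]. Elementwise product with the kernel and sum: 2·3 + 9·1 + 9·1 + 9·-1 + 8·1.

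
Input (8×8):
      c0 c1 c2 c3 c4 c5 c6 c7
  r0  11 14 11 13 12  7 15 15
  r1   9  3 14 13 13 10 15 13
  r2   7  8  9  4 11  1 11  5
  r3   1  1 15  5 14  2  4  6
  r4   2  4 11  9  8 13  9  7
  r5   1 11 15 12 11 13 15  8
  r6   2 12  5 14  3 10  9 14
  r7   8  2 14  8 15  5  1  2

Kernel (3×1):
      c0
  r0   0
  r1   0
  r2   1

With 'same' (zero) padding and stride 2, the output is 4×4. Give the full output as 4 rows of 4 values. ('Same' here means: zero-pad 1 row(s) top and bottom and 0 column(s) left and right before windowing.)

Output[0,0]: The receptive field on the zero-padded input at this output position is [0 / 11 / 9]. Elementwise product with the kernel and sum: 9·1.
Output[0,1]: The receptive field on the zero-padded input at this output position is [0 / 11 / 14]. Elementwise product with the kernel and sum: 14·1.

9 14 13 15
1 15 14 4
1 15 11 15
8 14 15 1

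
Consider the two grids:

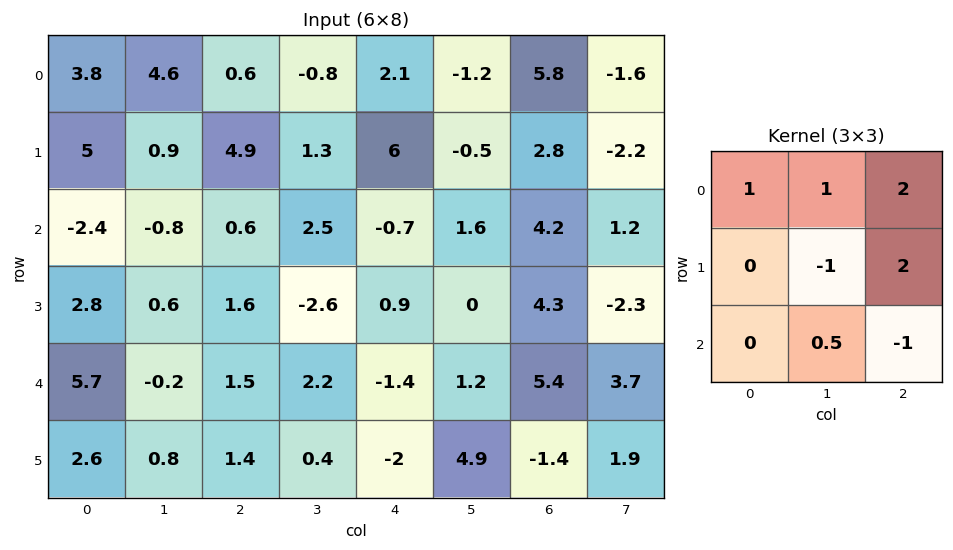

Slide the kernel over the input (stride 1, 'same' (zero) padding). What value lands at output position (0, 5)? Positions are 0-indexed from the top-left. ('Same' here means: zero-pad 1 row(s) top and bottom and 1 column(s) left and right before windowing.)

The receptive field on the zero-padded input at this output position is [0 0 0 / 2.1 -1.2 5.8 / 6 -0.5 2.8]. Elementwise product with the kernel and sum: 0·1 + 0·1 + 0·2 + -1.2·-1 + 5.8·2 + -0.5·0.5 + 2.8·-1.

9.75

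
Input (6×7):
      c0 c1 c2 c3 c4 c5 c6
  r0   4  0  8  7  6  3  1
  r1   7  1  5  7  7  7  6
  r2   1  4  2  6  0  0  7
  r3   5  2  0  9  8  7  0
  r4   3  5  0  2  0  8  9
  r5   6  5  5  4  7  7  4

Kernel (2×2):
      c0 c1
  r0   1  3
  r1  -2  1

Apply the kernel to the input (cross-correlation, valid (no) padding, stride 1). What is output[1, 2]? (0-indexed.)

28

The receptive field on the input at this output position is [5 7 / 2 6]. Elementwise product with the kernel and sum: 5·1 + 7·3 + 2·-2 + 6·1.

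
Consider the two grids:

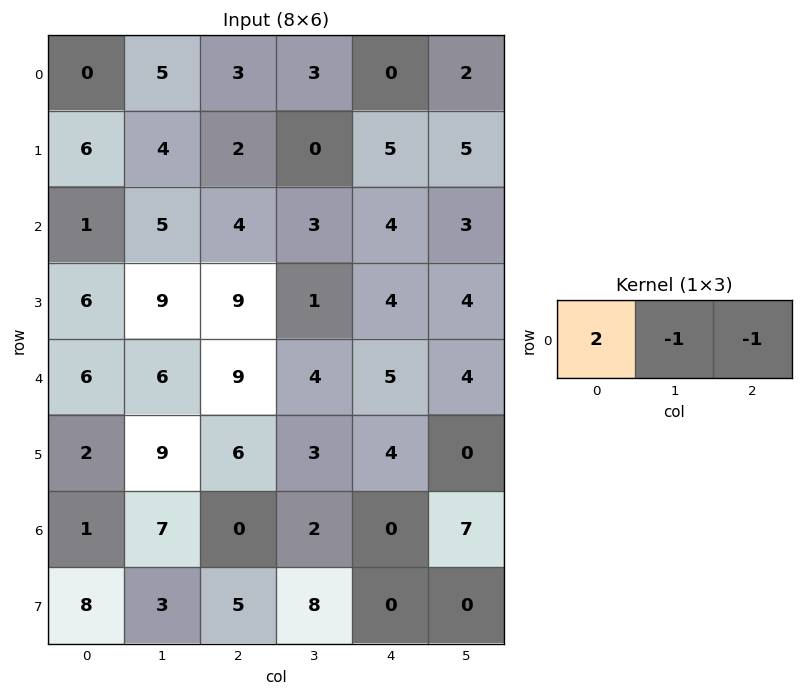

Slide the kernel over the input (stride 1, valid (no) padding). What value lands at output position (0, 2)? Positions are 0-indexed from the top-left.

3

The receptive field on the input at this output position is [3 3 0]. Elementwise product with the kernel and sum: 3·2 + 3·-1 + 0·-1.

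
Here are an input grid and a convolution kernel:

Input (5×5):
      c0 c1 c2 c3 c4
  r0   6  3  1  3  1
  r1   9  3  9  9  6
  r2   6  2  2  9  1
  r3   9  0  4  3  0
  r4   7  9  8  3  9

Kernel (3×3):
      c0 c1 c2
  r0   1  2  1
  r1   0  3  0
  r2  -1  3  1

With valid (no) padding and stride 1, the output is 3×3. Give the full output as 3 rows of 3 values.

Output[0,0]: The receptive field on the input at this output position is [6 3 1 / 9 3 9 / 6 2 2]. Elementwise product with the kernel and sum: 6·1 + 3·2 + 1·1 + 3·3 + 6·-1 + 2·3 + 2·1.

24 48 61
25 51 65
40 45 40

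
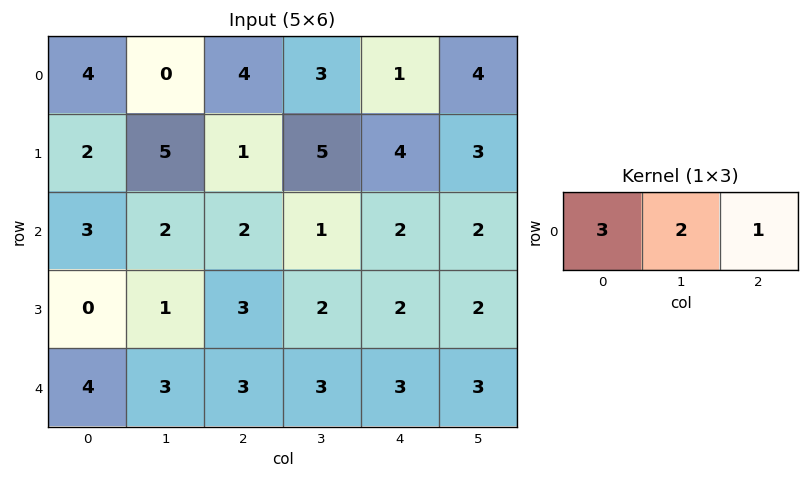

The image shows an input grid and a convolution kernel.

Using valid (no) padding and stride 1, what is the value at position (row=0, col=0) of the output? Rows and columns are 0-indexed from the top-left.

16

The receptive field on the input at this output position is [4 0 4]. Elementwise product with the kernel and sum: 4·3 + 0·2 + 4·1.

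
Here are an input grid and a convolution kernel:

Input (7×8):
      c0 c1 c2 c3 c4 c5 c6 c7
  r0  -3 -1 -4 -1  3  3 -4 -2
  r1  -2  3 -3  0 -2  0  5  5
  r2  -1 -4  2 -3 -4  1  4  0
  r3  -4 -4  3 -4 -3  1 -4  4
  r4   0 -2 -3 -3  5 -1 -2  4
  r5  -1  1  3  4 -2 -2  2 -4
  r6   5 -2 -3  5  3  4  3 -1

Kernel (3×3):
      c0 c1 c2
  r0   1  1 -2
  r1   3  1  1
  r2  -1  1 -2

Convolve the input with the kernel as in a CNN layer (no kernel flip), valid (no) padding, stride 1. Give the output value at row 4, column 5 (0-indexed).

The receptive field on the input at this output position is [-1 -2 4 / -2 2 -4 / 4 3 -1]. Elementwise product with the kernel and sum: -1·1 + -2·1 + 4·-2 + -2·3 + 2·1 + -4·1 + 4·-1 + 3·1 + -1·-2.

-18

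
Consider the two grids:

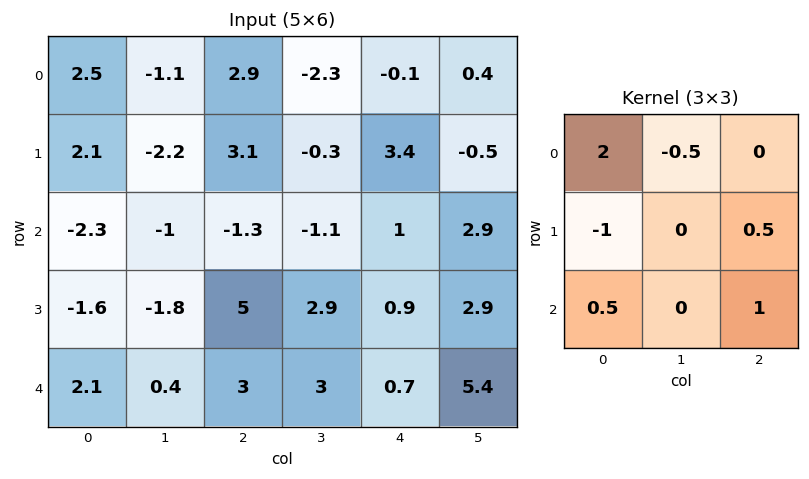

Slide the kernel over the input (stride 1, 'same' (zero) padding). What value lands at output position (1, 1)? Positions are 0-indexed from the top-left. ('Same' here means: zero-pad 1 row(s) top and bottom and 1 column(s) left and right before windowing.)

The receptive field on the zero-padded input at this output position is [2.5 -1.1 2.9 / 2.1 -2.2 3.1 / -2.3 -1 -1.3]. Elementwise product with the kernel and sum: 2.5·2 + -1.1·-0.5 + 2.1·-1 + 3.1·0.5 + -2.3·0.5 + -1.3·1.

2.55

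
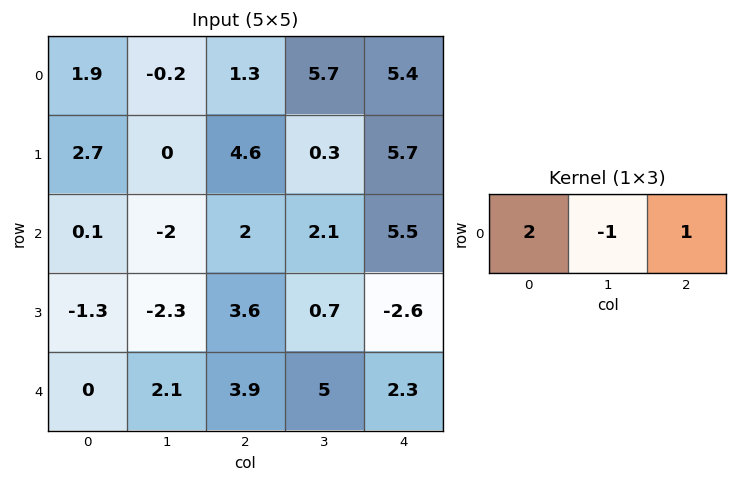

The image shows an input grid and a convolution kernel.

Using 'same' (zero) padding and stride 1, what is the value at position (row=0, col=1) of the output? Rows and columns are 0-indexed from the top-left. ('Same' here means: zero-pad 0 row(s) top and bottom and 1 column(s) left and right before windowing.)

5.3

The receptive field on the zero-padded input at this output position is [1.9 -0.2 1.3]. Elementwise product with the kernel and sum: 1.9·2 + -0.2·-1 + 1.3·1.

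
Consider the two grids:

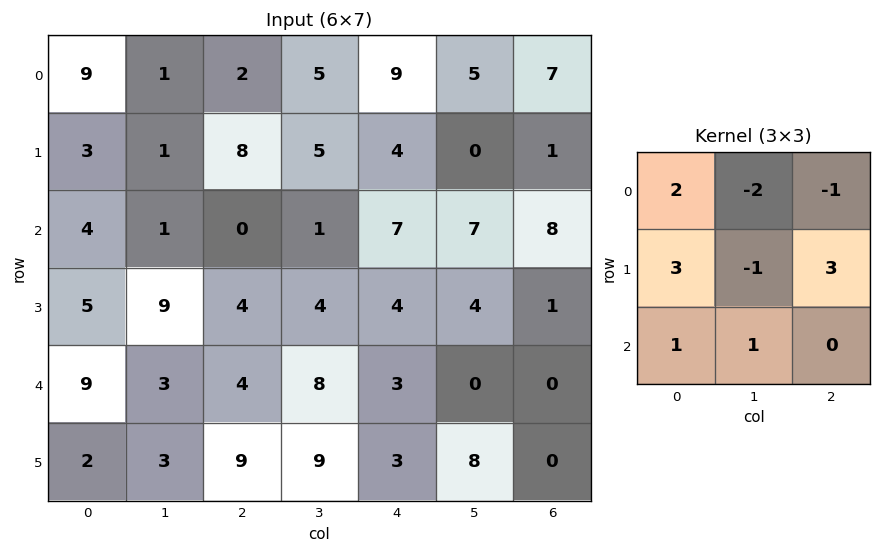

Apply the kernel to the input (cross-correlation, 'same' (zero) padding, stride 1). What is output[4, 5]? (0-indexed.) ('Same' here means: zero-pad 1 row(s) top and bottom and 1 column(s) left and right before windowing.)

19

The receptive field on the zero-padded input at this output position is [4 4 1 / 3 0 0 / 3 8 0]. Elementwise product with the kernel and sum: 4·2 + 4·-2 + 1·-1 + 3·3 + 0·-1 + 0·3 + 3·1 + 8·1.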